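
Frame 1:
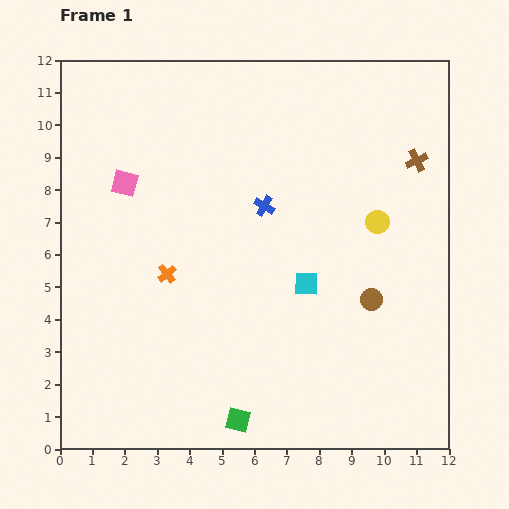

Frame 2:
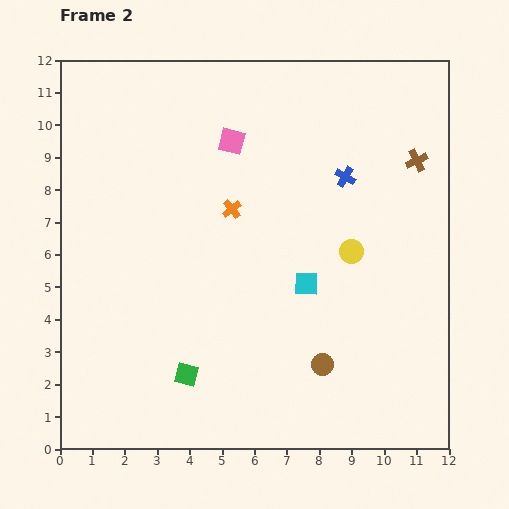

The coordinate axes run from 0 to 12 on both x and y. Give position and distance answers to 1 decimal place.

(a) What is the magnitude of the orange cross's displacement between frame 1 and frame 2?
2.8

The orange cross moved from (3.3, 5.4) to (5.3, 7.4), a distance of √(2.0² + 2.0²) ≈ 2.8.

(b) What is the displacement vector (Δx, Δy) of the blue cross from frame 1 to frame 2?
(2.5, 0.9)

The blue cross was at (6.3, 7.5) in frame 1 and (8.8, 8.4) in frame 2.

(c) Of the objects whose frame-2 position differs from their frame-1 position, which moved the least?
the yellow circle

(moved 1.2)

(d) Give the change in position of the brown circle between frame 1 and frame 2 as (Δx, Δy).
(-1.5, -2.0)

The brown circle was at (9.6, 4.6) in frame 1 and (8.1, 2.6) in frame 2.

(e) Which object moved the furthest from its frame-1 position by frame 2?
the pink square

(moved 3.5; next 2.8)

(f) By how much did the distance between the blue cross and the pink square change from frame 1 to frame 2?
-0.7

Distance in frame 1: 4.4. Distance in frame 2: 3.7.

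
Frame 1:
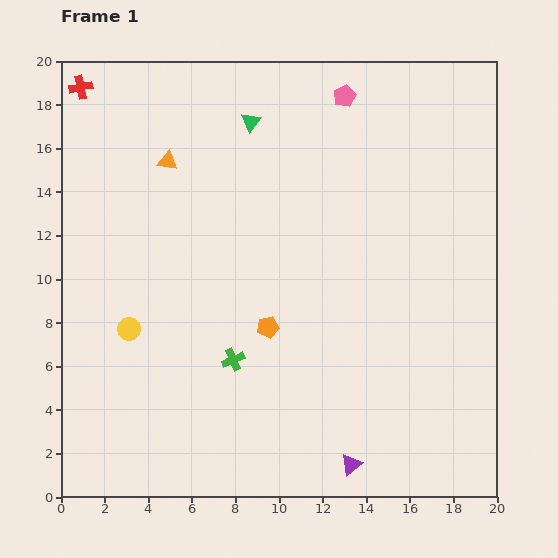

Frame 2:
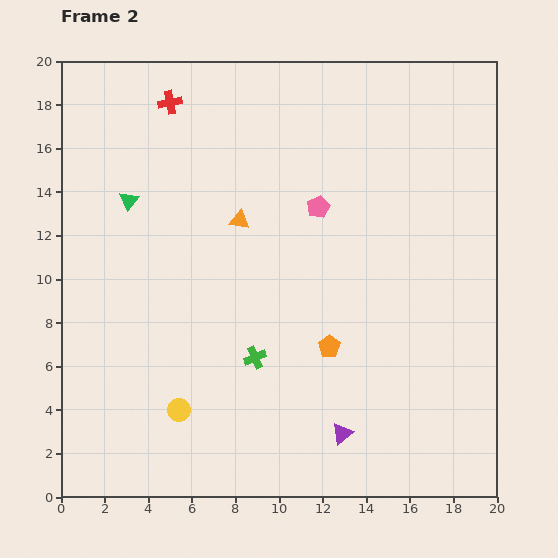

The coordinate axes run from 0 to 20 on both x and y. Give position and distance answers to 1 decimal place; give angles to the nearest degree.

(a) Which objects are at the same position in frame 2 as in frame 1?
none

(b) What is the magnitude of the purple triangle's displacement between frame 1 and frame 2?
1.5

The purple triangle moved from (13.3, 1.5) to (12.9, 2.9), a distance of √(0.4² + 1.4²) ≈ 1.5.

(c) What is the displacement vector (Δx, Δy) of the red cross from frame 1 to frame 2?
(4.1, -0.7)

The red cross was at (0.9, 18.8) in frame 1 and (5.0, 18.1) in frame 2.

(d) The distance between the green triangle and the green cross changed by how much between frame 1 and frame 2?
-1.7

Distance in frame 1: 10.9. Distance in frame 2: 9.2.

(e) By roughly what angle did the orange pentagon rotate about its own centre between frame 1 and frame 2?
24° counter-clockwise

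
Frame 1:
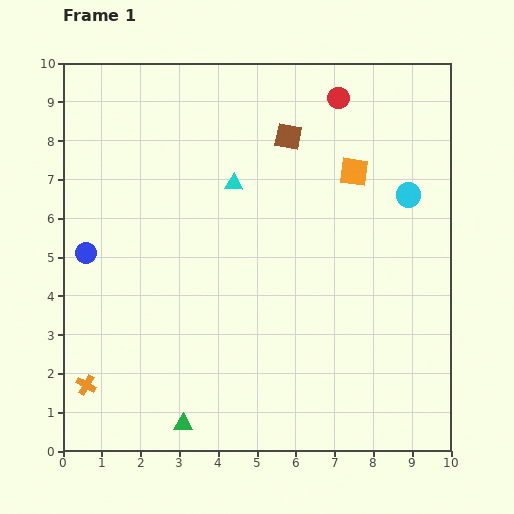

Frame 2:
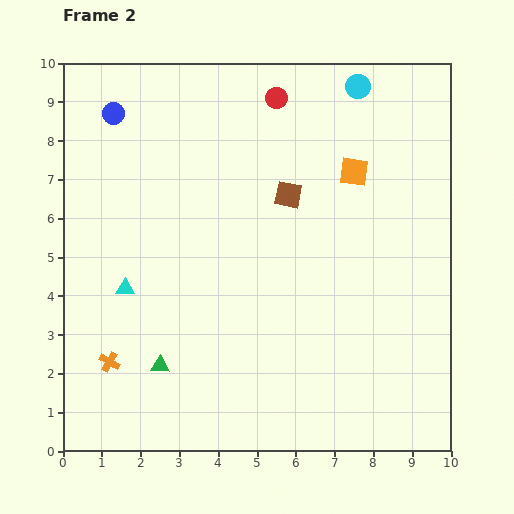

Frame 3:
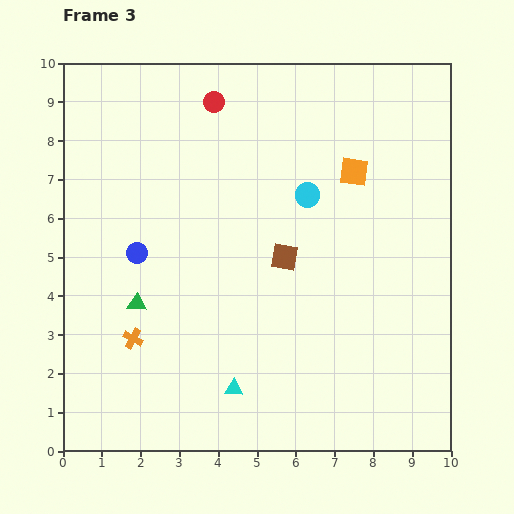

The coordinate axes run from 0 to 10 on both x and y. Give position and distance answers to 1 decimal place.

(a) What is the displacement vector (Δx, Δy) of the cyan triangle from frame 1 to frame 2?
(-2.8, -2.7)

The cyan triangle was at (4.4, 6.9) in frame 1 and (1.6, 4.2) in frame 2.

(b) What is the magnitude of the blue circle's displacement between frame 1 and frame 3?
1.3

The blue circle moved from (0.6, 5.1) to (1.9, 5.1), a distance of √(1.3² + 0.0²) ≈ 1.3.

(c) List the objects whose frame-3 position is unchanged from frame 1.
the orange square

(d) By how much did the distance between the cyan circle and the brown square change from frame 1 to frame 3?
-1.7

Distance in frame 1: 3.4. Distance in frame 3: 1.7.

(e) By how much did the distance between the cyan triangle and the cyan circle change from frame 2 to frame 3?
-2.6

Distance in frame 2: 7.9. Distance in frame 3: 5.3.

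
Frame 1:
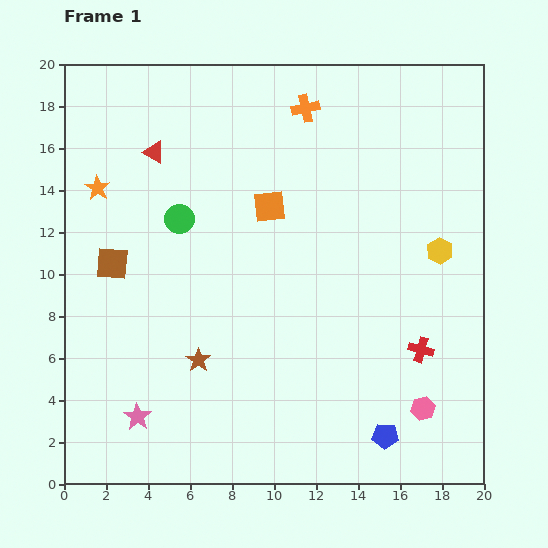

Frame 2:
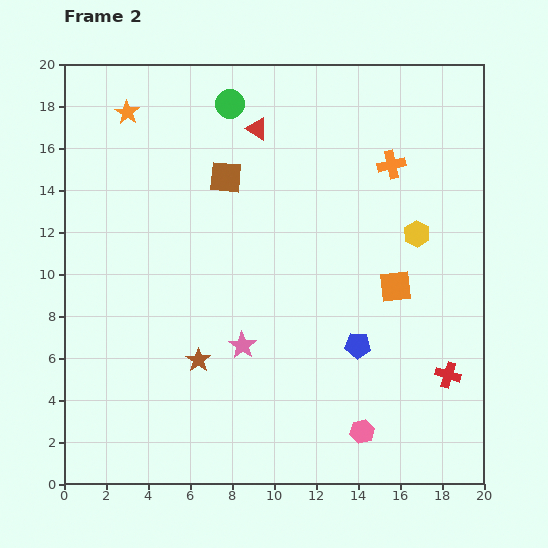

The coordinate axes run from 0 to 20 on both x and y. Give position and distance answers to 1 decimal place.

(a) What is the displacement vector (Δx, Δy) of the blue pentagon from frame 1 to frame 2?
(-1.3, 4.3)

The blue pentagon was at (15.3, 2.3) in frame 1 and (14.0, 6.6) in frame 2.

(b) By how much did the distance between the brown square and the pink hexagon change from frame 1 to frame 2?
-2.6

Distance in frame 1: 16.3. Distance in frame 2: 13.7.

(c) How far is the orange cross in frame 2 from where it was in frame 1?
4.9

The orange cross moved from (11.5, 17.9) to (15.6, 15.2), a distance of √(4.1² + 2.7²) ≈ 4.9.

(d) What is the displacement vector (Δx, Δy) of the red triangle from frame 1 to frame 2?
(4.9, 1.1)

The red triangle was at (4.3, 15.8) in frame 1 and (9.2, 16.9) in frame 2.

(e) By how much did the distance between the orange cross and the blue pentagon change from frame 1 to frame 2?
-7.4

Distance in frame 1: 16.1. Distance in frame 2: 8.7.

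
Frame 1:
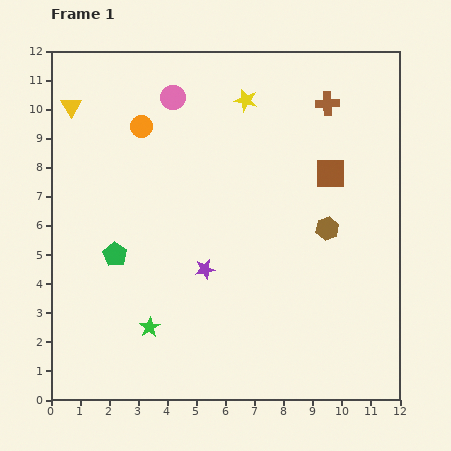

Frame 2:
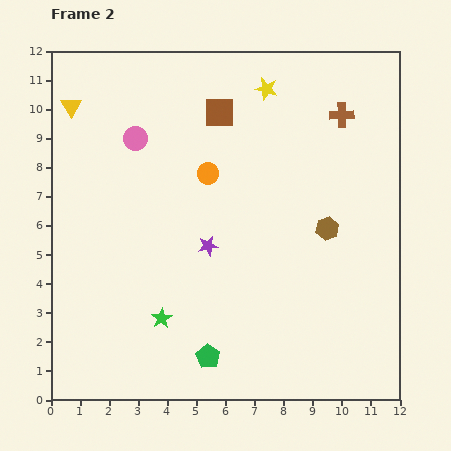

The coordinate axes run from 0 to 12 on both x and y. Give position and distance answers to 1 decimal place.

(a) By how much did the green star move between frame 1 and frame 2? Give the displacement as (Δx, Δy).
(0.4, 0.3)

The green star was at (3.4, 2.5) in frame 1 and (3.8, 2.8) in frame 2.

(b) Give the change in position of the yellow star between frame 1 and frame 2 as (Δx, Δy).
(0.7, 0.4)

The yellow star was at (6.7, 10.3) in frame 1 and (7.4, 10.7) in frame 2.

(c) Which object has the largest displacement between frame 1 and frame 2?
the green pentagon

(moved 4.7; next 4.3)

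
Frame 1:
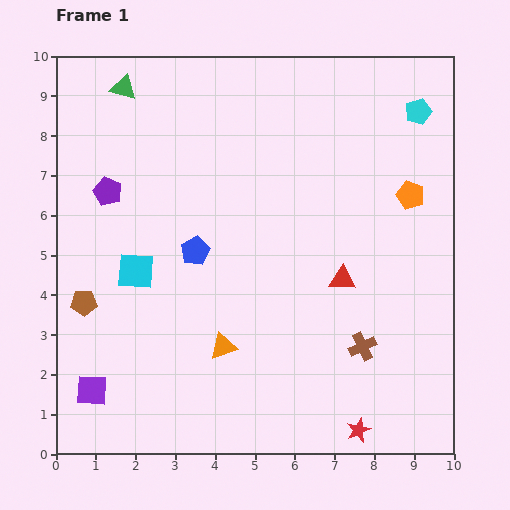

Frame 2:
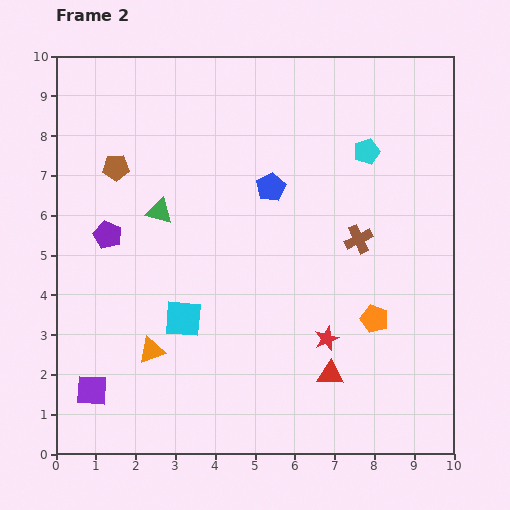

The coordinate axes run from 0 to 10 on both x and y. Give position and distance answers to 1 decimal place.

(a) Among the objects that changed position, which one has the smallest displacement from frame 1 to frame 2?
the purple pentagon

(moved 1.1)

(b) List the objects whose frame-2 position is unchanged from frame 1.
the purple square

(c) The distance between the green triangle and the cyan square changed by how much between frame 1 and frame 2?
-1.8

Distance in frame 1: 4.6. Distance in frame 2: 2.8.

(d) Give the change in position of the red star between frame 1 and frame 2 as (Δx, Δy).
(-0.8, 2.3)

The red star was at (7.6, 0.6) in frame 1 and (6.8, 2.9) in frame 2.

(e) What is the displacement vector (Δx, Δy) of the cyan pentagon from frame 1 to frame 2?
(-1.3, -1.0)

The cyan pentagon was at (9.1, 8.6) in frame 1 and (7.8, 7.6) in frame 2.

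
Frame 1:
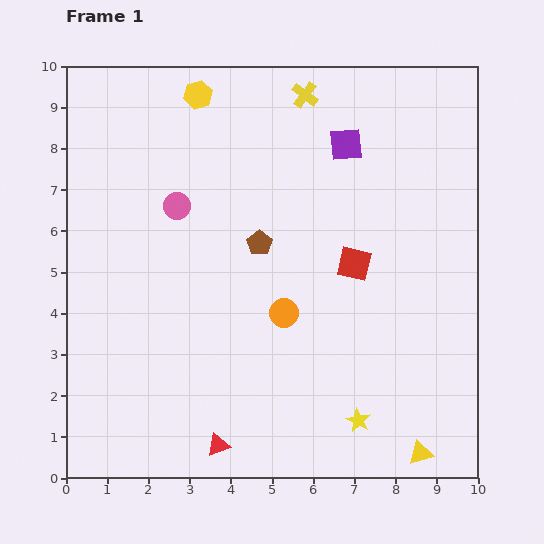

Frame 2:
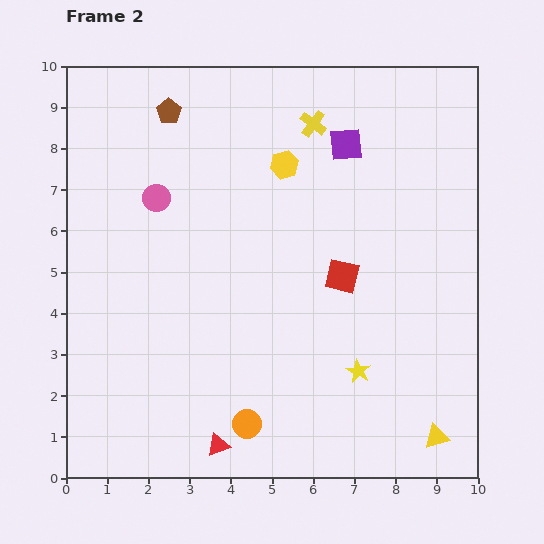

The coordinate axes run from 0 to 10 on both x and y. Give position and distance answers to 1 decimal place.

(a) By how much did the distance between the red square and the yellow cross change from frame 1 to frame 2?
-0.5

Distance in frame 1: 4.3. Distance in frame 2: 3.8.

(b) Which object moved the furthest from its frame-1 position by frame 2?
the brown pentagon

(moved 3.9; next 2.8)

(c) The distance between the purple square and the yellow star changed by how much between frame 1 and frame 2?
-1.2

Distance in frame 1: 6.7. Distance in frame 2: 5.5.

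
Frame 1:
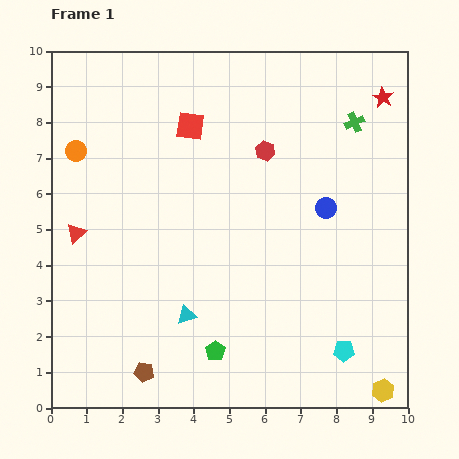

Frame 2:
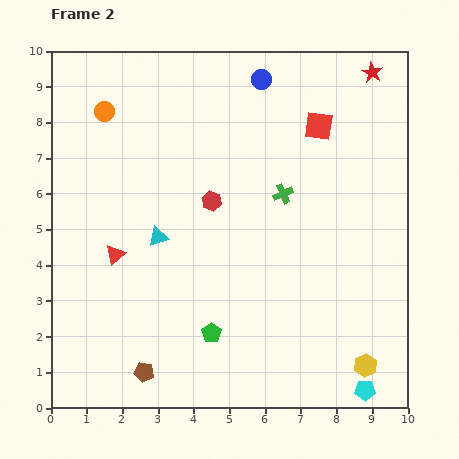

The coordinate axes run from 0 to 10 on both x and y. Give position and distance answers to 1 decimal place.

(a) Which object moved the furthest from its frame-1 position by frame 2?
the blue circle

(moved 4.0; next 3.6)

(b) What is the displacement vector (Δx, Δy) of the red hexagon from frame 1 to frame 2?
(-1.5, -1.4)

The red hexagon was at (6.0, 7.2) in frame 1 and (4.5, 5.8) in frame 2.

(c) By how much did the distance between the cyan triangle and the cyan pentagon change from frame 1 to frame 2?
+2.7

Distance in frame 1: 4.5. Distance in frame 2: 7.2.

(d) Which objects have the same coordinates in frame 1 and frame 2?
the brown pentagon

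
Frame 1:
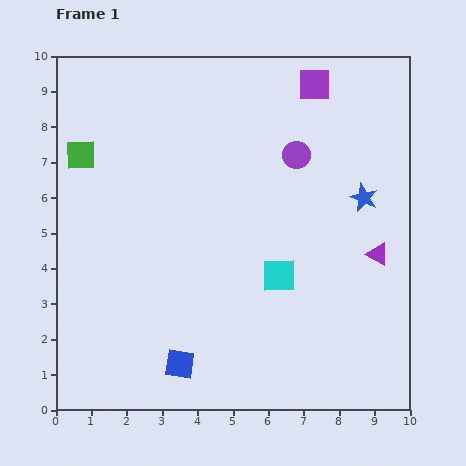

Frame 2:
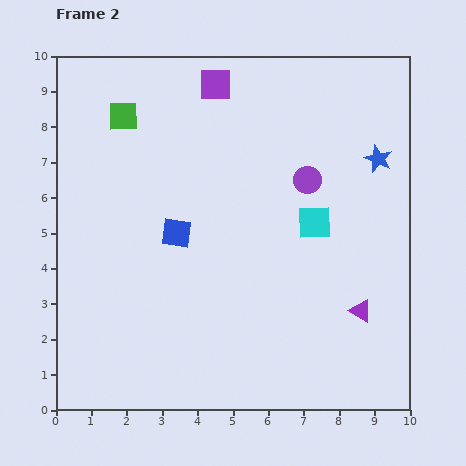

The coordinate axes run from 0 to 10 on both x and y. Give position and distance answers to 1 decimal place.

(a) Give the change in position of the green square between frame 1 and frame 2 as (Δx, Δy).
(1.2, 1.1)

The green square was at (0.7, 7.2) in frame 1 and (1.9, 8.3) in frame 2.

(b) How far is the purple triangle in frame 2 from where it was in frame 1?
1.7

The purple triangle moved from (9.1, 4.4) to (8.6, 2.8), a distance of √(0.5² + 1.6²) ≈ 1.7.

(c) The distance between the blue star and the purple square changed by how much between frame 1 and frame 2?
+1.6

Distance in frame 1: 3.5. Distance in frame 2: 5.1.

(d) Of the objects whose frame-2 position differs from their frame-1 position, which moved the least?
the purple circle

(moved 0.8)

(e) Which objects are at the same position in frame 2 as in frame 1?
none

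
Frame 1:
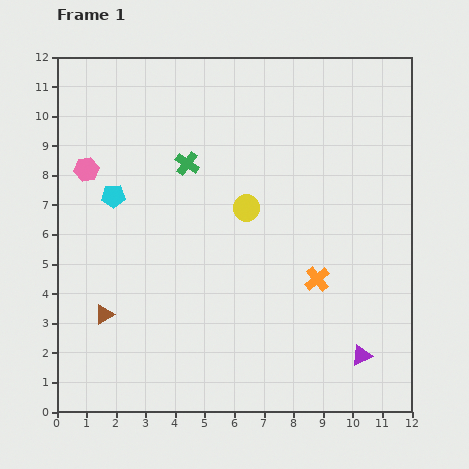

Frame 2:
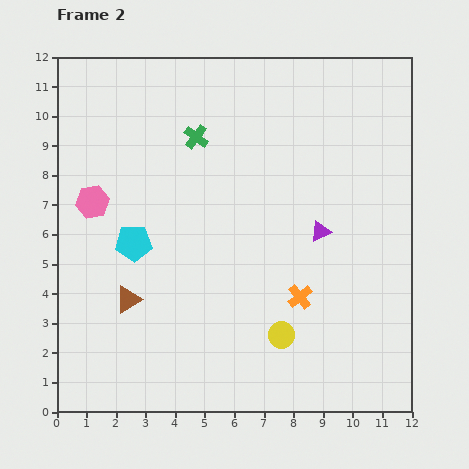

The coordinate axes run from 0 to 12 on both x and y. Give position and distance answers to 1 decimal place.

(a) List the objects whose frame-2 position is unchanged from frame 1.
none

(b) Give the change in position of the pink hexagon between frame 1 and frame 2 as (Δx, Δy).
(0.2, -1.1)

The pink hexagon was at (1.0, 8.2) in frame 1 and (1.2, 7.1) in frame 2.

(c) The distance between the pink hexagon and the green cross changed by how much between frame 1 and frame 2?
+0.7

Distance in frame 1: 3.4. Distance in frame 2: 4.1.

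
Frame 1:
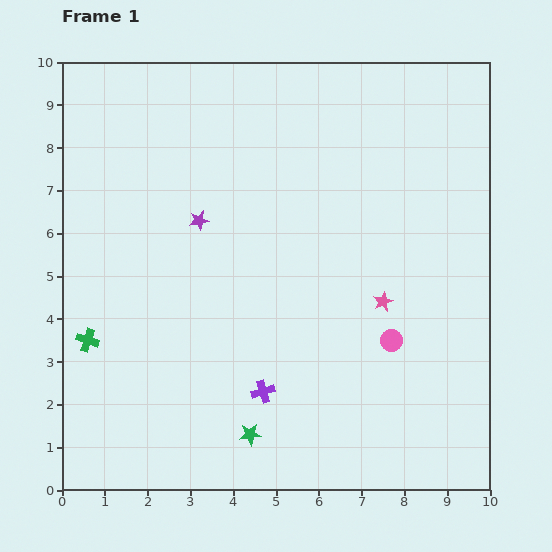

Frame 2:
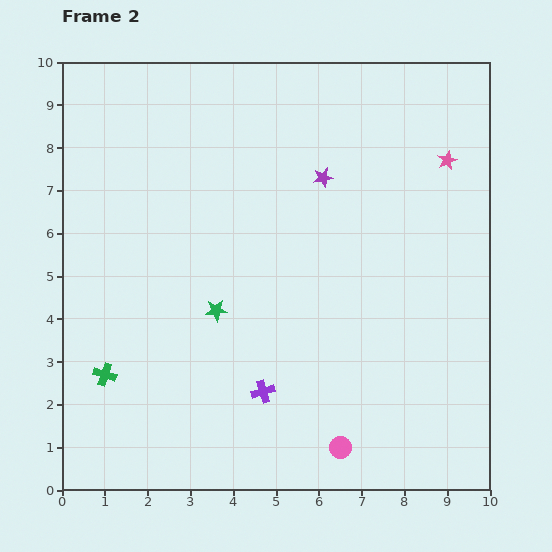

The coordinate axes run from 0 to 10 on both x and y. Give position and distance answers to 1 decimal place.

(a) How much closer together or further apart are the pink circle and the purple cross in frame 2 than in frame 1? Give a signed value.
-1.0

Distance in frame 1: 3.2. Distance in frame 2: 2.2.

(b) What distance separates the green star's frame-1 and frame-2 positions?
3.0

The green star moved from (4.4, 1.3) to (3.6, 4.2), a distance of √(0.8² + 2.9²) ≈ 3.0.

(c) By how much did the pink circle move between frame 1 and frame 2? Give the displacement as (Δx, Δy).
(-1.2, -2.5)

The pink circle was at (7.7, 3.5) in frame 1 and (6.5, 1.0) in frame 2.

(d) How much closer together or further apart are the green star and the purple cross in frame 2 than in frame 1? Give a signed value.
+1.2

Distance in frame 1: 1.0. Distance in frame 2: 2.2.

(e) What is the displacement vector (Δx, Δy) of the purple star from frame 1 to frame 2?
(2.9, 1.0)

The purple star was at (3.2, 6.3) in frame 1 and (6.1, 7.3) in frame 2.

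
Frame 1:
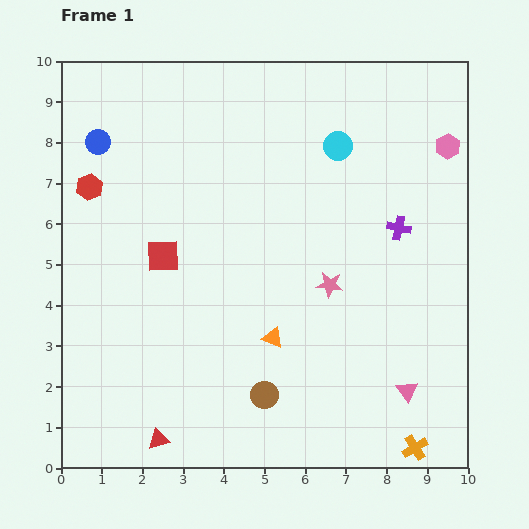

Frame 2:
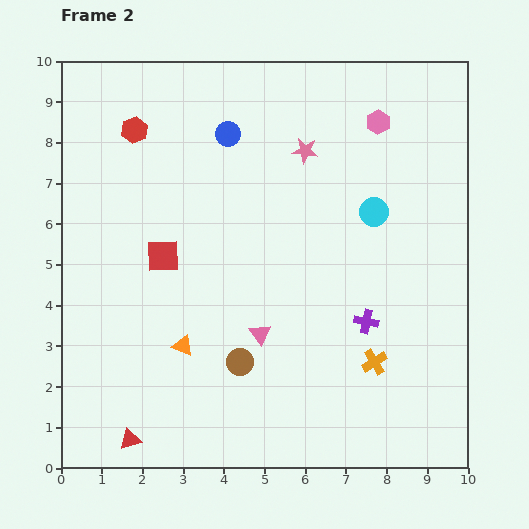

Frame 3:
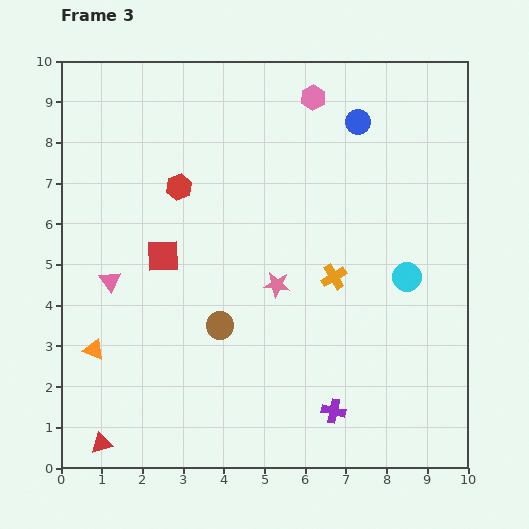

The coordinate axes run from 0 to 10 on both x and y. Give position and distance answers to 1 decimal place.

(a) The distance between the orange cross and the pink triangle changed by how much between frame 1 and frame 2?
+1.5

Distance in frame 1: 1.4. Distance in frame 2: 2.9.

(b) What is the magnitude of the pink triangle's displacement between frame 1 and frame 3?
7.8

The pink triangle moved from (8.5, 1.9) to (1.2, 4.6), a distance of √(7.3² + 2.7²) ≈ 7.8.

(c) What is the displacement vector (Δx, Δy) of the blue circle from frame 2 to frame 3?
(3.2, 0.3)

The blue circle was at (4.1, 8.2) in frame 2 and (7.3, 8.5) in frame 3.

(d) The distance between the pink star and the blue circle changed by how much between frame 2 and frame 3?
+2.6

Distance in frame 2: 1.9. Distance in frame 3: 4.5.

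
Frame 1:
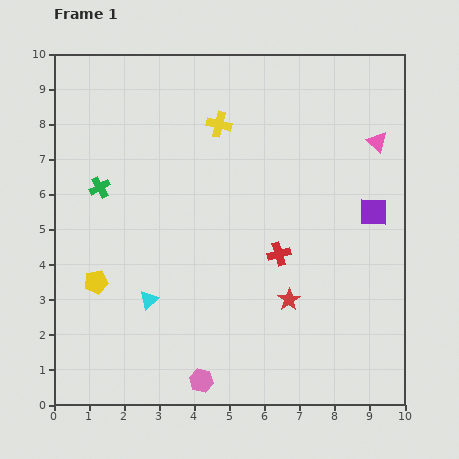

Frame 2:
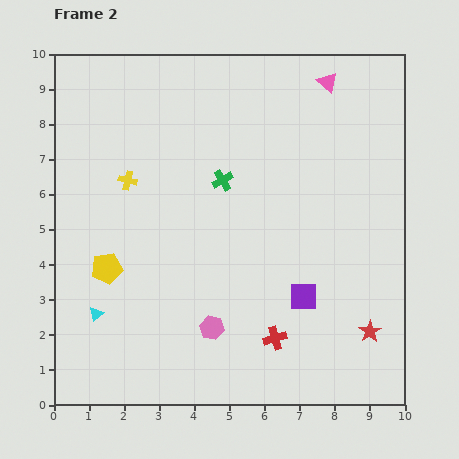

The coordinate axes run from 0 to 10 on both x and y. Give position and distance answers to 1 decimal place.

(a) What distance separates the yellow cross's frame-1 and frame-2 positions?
3.1

The yellow cross moved from (4.7, 8.0) to (2.1, 6.4), a distance of √(2.6² + 1.6²) ≈ 3.1.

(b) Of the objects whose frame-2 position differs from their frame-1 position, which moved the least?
the yellow pentagon

(moved 0.5)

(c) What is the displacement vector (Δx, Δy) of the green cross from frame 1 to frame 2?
(3.5, 0.2)

The green cross was at (1.3, 6.2) in frame 1 and (4.8, 6.4) in frame 2.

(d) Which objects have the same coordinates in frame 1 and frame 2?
none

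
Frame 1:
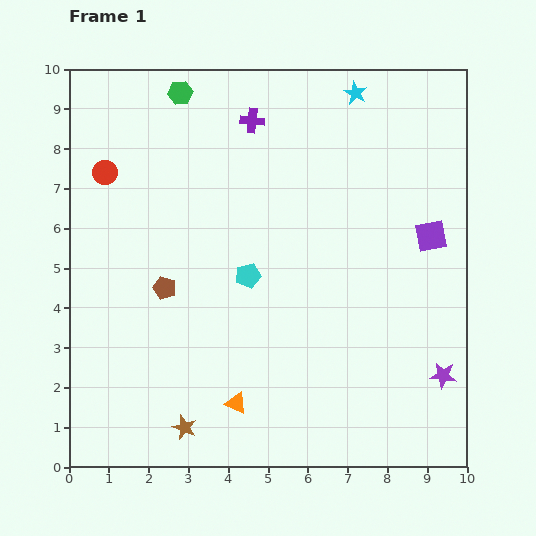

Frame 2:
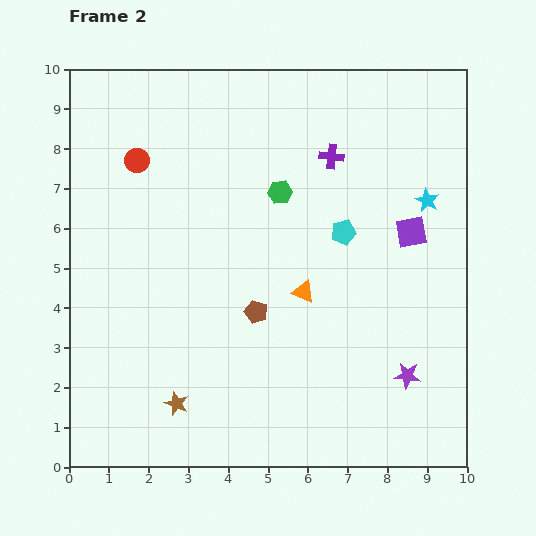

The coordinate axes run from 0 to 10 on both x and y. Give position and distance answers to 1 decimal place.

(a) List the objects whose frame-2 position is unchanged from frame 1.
none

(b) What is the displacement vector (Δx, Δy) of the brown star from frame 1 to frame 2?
(-0.2, 0.6)

The brown star was at (2.9, 1.0) in frame 1 and (2.7, 1.6) in frame 2.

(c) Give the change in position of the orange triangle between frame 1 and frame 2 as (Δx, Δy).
(1.7, 2.8)

The orange triangle was at (4.2, 1.6) in frame 1 and (5.9, 4.4) in frame 2.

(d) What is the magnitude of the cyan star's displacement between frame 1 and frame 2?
3.2

The cyan star moved from (7.2, 9.4) to (9.0, 6.7), a distance of √(1.8² + 2.7²) ≈ 3.2.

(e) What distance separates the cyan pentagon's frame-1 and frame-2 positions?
2.6

The cyan pentagon moved from (4.5, 4.8) to (6.9, 5.9), a distance of √(2.4² + 1.1²) ≈ 2.6.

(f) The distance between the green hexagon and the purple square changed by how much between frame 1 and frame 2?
-3.9

Distance in frame 1: 7.3. Distance in frame 2: 3.4.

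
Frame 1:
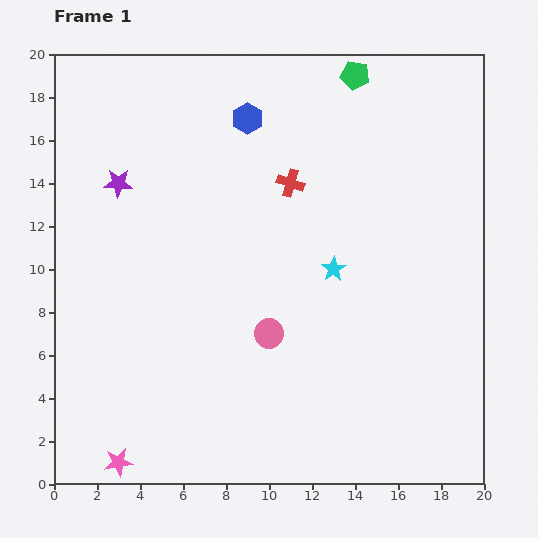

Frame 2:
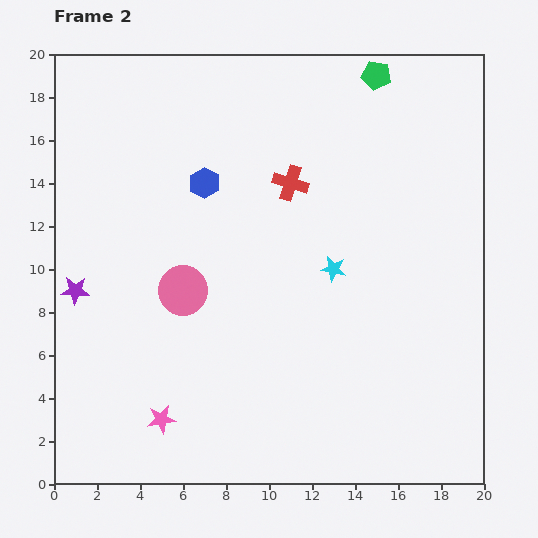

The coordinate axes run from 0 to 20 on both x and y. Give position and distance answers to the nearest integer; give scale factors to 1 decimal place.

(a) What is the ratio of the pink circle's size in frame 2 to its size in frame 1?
1.7×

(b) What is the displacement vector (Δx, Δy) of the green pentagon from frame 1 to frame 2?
(1, 0)

The green pentagon was at (14, 19) in frame 1 and (15, 19) in frame 2.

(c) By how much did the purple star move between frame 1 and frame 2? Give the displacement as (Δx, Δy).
(-2, -5)

The purple star was at (3, 14) in frame 1 and (1, 9) in frame 2.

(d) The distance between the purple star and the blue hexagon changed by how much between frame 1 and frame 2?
+1

Distance in frame 1: 7. Distance in frame 2: 8.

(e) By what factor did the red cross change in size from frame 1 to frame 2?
1.3×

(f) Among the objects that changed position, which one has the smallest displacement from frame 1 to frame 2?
the green pentagon

(moved 1)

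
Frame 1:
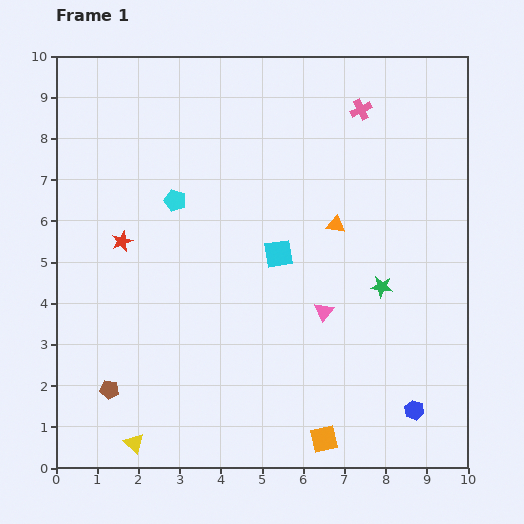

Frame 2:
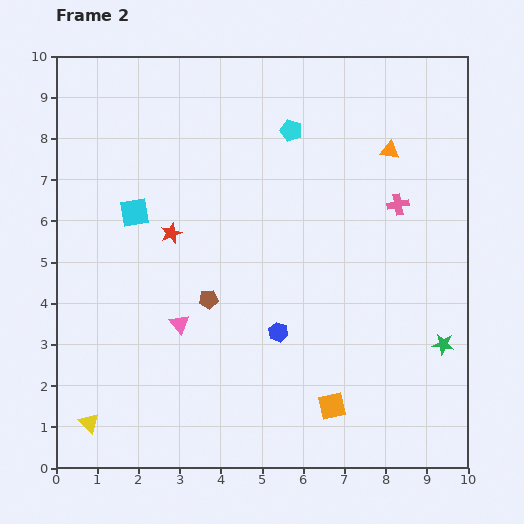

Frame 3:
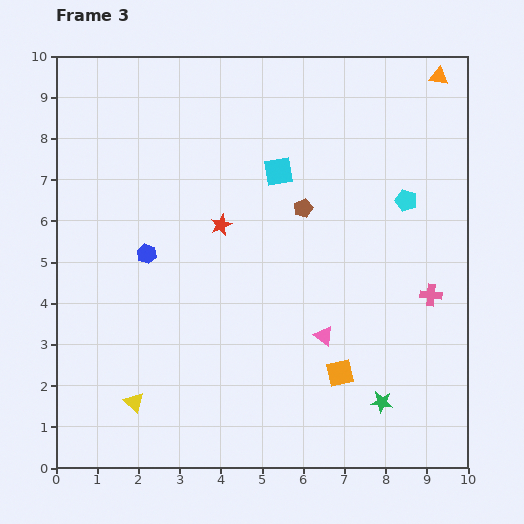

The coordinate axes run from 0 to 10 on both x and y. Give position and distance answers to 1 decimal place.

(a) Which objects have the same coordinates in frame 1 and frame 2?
none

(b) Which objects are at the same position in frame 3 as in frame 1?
none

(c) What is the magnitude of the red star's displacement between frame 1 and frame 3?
2.4

The red star moved from (1.6, 5.5) to (4.0, 5.9), a distance of √(2.4² + 0.4²) ≈ 2.4.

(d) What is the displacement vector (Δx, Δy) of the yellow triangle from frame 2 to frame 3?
(1.1, 0.5)

The yellow triangle was at (0.8, 1.1) in frame 2 and (1.9, 1.6) in frame 3.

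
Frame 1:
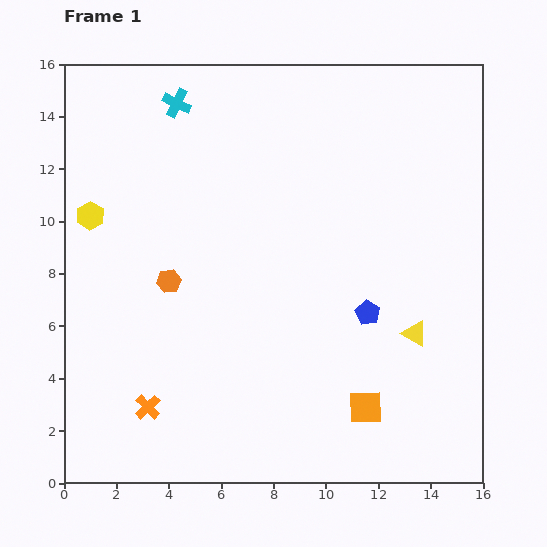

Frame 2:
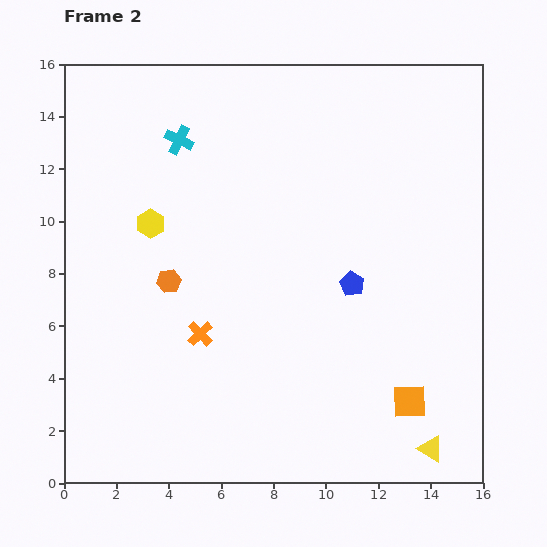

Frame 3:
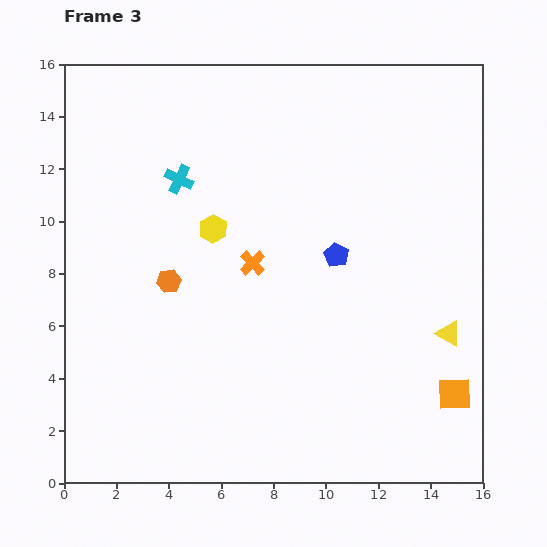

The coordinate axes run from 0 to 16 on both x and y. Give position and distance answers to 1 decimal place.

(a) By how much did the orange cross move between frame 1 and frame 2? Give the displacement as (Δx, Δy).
(2.0, 2.8)

The orange cross was at (3.2, 2.9) in frame 1 and (5.2, 5.7) in frame 2.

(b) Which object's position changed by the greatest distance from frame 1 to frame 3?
the orange cross

(moved 6.8; next 4.7)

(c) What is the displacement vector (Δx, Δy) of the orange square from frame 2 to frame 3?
(1.7, 0.3)

The orange square was at (13.2, 3.1) in frame 2 and (14.9, 3.4) in frame 3.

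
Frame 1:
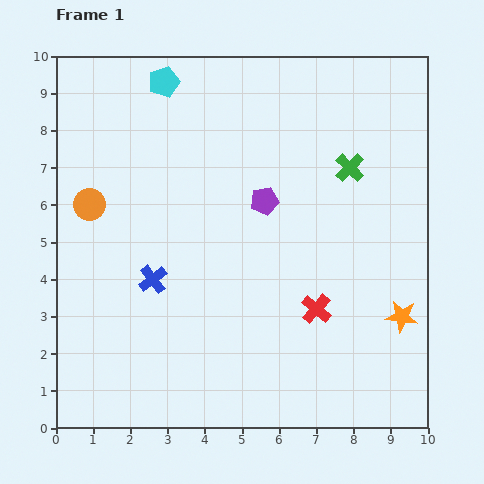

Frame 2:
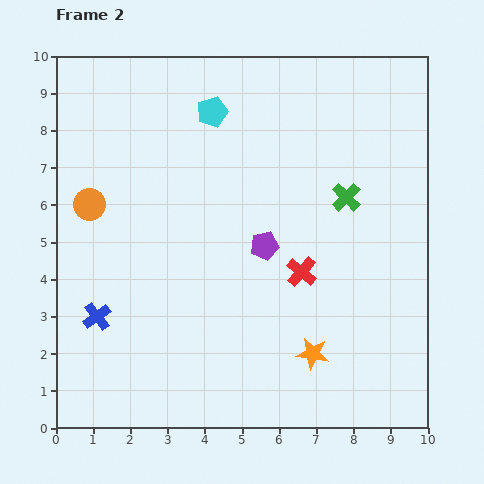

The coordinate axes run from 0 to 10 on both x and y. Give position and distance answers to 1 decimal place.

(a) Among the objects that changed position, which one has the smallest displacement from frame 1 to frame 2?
the green cross

(moved 0.8)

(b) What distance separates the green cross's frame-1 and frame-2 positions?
0.8

The green cross moved from (7.9, 7.0) to (7.8, 6.2), a distance of √(0.1² + 0.8²) ≈ 0.8.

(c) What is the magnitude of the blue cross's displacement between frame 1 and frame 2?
1.8

The blue cross moved from (2.6, 4.0) to (1.1, 3.0), a distance of √(1.5² + 1.0²) ≈ 1.8.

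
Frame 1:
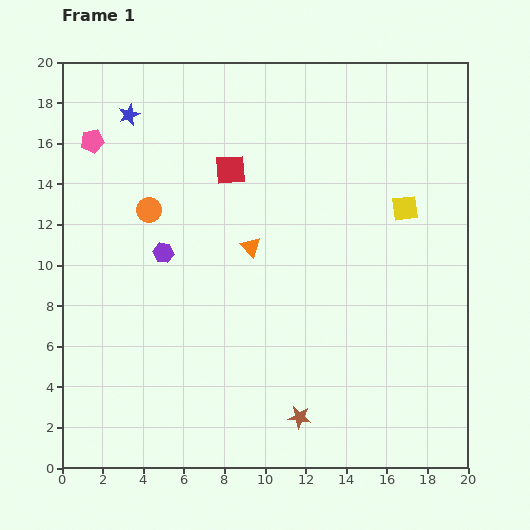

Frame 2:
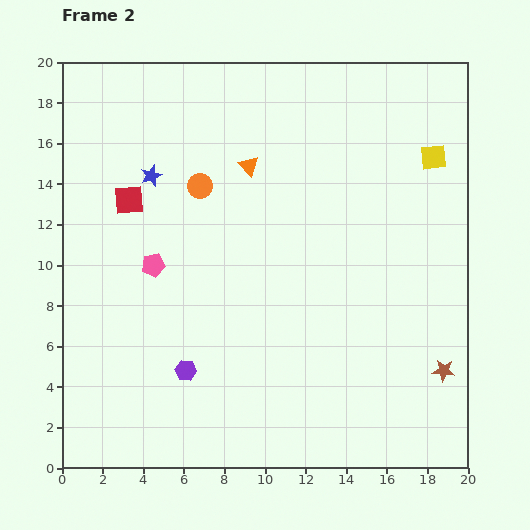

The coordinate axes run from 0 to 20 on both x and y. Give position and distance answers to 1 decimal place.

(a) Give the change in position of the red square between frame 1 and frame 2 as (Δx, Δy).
(-5.0, -1.5)

The red square was at (8.3, 14.7) in frame 1 and (3.3, 13.2) in frame 2.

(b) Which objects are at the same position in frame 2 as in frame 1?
none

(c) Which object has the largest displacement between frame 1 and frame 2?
the brown star

(moved 7.5; next 6.8)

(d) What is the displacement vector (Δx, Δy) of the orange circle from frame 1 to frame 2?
(2.5, 1.2)

The orange circle was at (4.3, 12.7) in frame 1 and (6.8, 13.9) in frame 2.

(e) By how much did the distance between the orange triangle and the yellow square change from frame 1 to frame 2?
+1.3

Distance in frame 1: 7.8. Distance in frame 2: 9.1.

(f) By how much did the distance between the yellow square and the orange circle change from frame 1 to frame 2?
-1.0

Distance in frame 1: 12.6. Distance in frame 2: 11.6.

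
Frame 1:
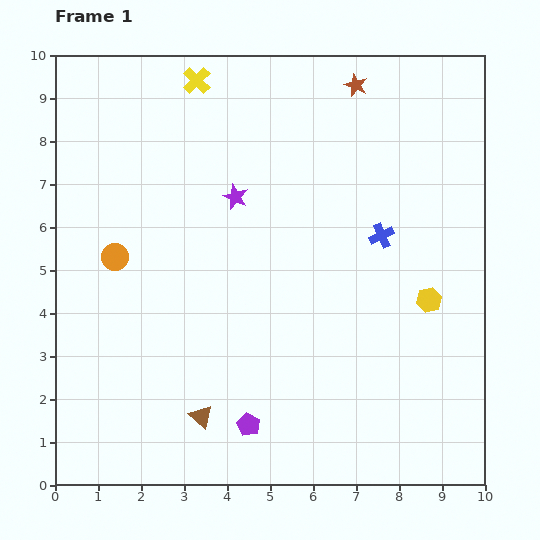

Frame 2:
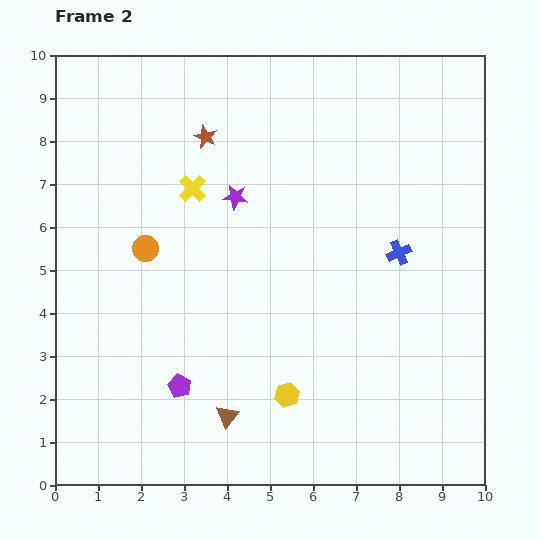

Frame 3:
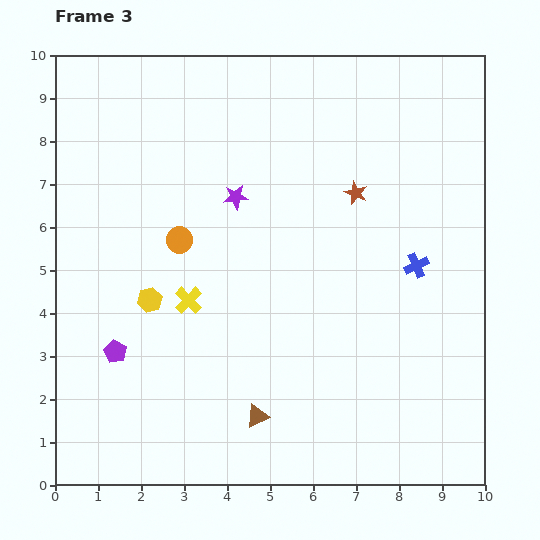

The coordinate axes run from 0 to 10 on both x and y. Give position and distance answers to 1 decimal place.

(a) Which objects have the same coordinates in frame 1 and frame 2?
the purple star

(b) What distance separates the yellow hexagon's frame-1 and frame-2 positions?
4.0

The yellow hexagon moved from (8.7, 4.3) to (5.4, 2.1), a distance of √(3.3² + 2.2²) ≈ 4.0.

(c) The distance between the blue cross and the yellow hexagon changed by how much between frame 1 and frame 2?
+2.3

Distance in frame 1: 1.9. Distance in frame 2: 4.2.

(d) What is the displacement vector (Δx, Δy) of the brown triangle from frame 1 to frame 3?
(1.3, 0.0)

The brown triangle was at (3.4, 1.6) in frame 1 and (4.7, 1.6) in frame 3.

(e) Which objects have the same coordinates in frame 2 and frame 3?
the purple star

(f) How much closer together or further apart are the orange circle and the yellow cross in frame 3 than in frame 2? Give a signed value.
-0.4

Distance in frame 2: 1.8. Distance in frame 3: 1.4.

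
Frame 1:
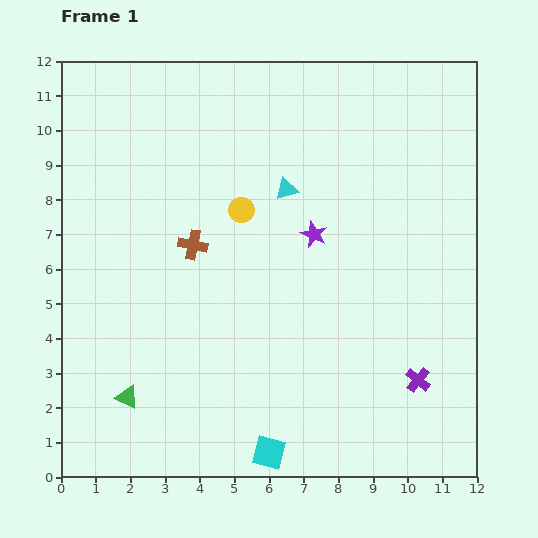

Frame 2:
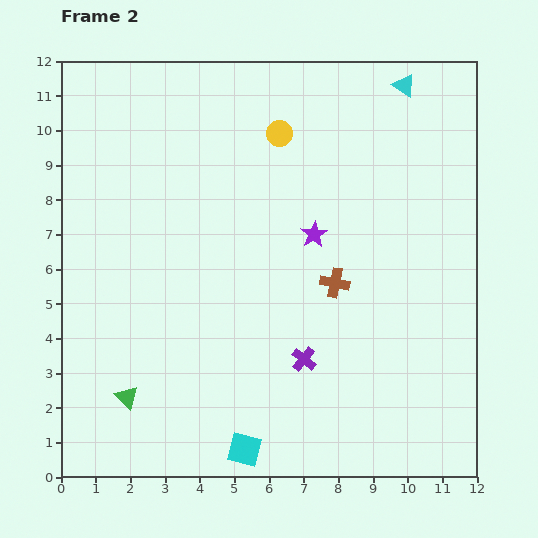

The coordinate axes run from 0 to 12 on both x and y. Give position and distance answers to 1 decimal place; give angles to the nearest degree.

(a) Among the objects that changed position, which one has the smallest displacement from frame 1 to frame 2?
the cyan square

(moved 0.7)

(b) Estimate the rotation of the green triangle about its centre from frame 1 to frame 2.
20° clockwise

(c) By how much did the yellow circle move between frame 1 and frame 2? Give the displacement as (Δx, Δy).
(1.1, 2.2)

The yellow circle was at (5.2, 7.7) in frame 1 and (6.3, 9.9) in frame 2.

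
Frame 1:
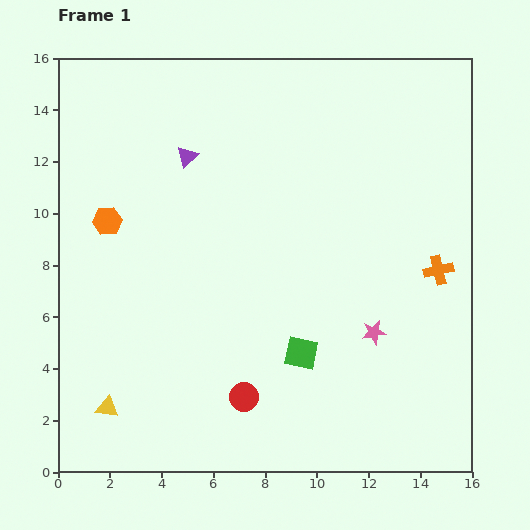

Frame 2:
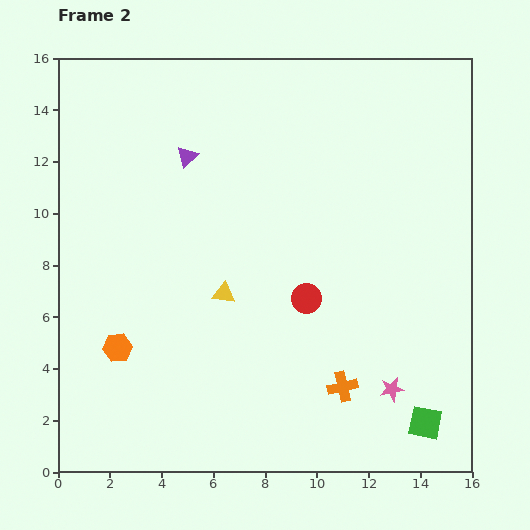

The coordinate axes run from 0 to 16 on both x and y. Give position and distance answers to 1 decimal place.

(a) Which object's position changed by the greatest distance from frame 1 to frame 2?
the yellow triangle

(moved 6.3; next 5.8)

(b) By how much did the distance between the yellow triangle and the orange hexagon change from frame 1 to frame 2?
-2.6

Distance in frame 1: 7.2. Distance in frame 2: 4.6.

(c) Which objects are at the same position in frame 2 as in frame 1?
the purple triangle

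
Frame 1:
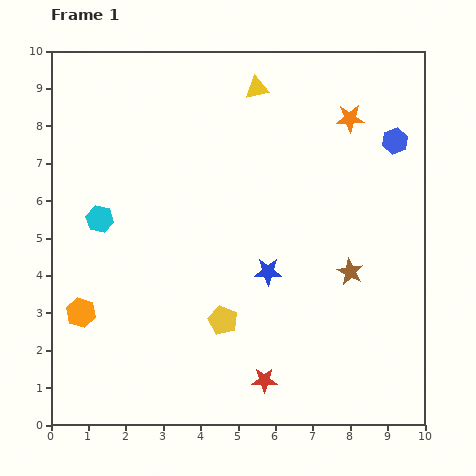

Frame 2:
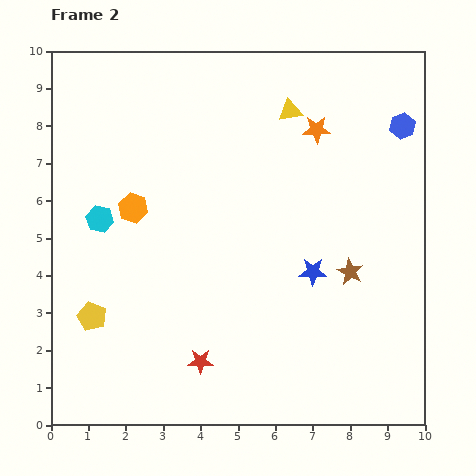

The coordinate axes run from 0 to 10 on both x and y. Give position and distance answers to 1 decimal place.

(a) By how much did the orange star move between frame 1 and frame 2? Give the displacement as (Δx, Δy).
(-0.9, -0.3)

The orange star was at (8.0, 8.2) in frame 1 and (7.1, 7.9) in frame 2.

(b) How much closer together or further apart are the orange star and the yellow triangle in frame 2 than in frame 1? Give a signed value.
-1.7

Distance in frame 1: 2.6. Distance in frame 2: 0.9.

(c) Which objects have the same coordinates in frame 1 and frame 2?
the cyan hexagon, the brown star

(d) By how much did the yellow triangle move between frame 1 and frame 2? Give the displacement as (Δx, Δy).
(0.9, -0.6)

The yellow triangle was at (5.5, 9.0) in frame 1 and (6.4, 8.4) in frame 2.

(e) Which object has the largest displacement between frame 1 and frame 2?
the yellow pentagon

(moved 3.5; next 3.1)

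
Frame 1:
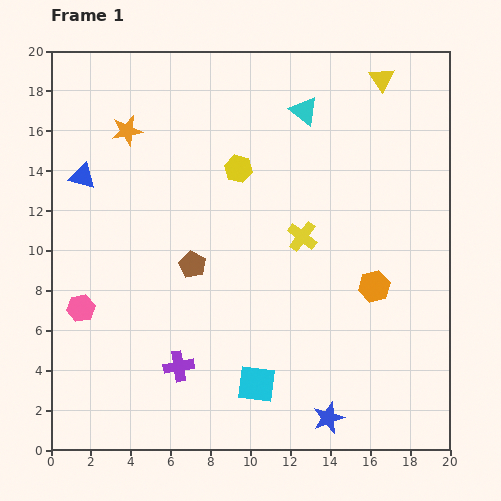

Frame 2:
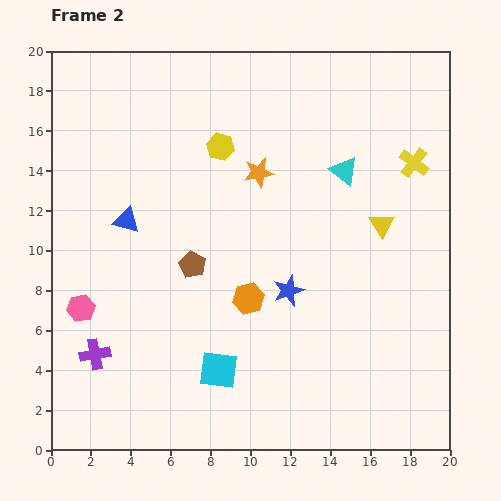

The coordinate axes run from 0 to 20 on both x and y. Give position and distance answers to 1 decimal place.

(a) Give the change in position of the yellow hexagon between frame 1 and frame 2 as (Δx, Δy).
(-0.9, 1.1)

The yellow hexagon was at (9.4, 14.1) in frame 1 and (8.5, 15.2) in frame 2.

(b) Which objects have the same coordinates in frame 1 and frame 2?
the pink hexagon, the brown pentagon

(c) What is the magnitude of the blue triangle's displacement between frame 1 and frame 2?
3.1

The blue triangle moved from (1.6, 13.7) to (3.8, 11.5), a distance of √(2.2² + 2.2²) ≈ 3.1.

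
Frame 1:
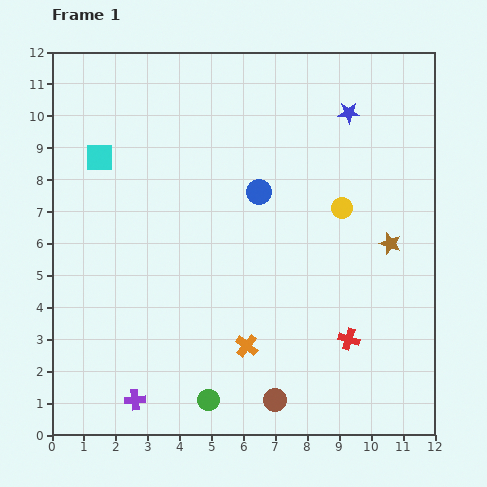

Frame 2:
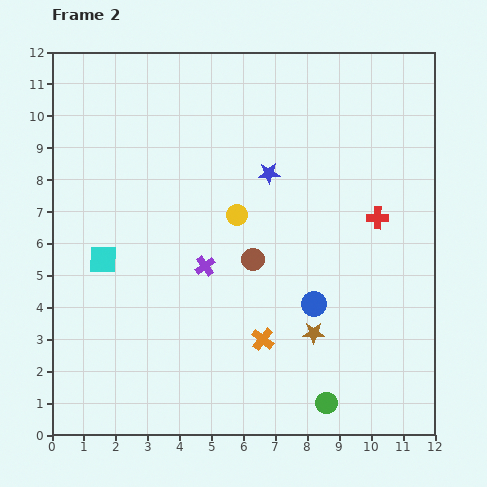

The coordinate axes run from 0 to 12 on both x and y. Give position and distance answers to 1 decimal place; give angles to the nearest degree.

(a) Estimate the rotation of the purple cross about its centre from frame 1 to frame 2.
31° counter-clockwise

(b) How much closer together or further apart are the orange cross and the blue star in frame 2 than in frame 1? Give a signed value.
-2.8

Distance in frame 1: 8.0. Distance in frame 2: 5.2.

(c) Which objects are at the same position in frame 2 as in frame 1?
none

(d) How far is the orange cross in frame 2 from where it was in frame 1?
0.5

The orange cross moved from (6.1, 2.8) to (6.6, 3.0), a distance of √(0.5² + 0.2²) ≈ 0.5.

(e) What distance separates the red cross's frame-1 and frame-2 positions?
3.9

The red cross moved from (9.3, 3.0) to (10.2, 6.8), a distance of √(0.9² + 3.8²) ≈ 3.9.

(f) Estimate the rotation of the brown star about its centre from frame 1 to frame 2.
17° counter-clockwise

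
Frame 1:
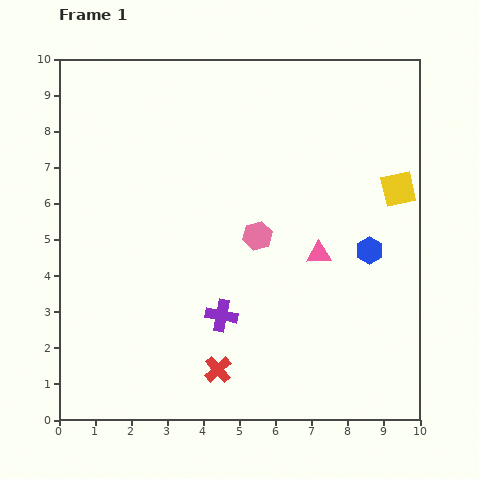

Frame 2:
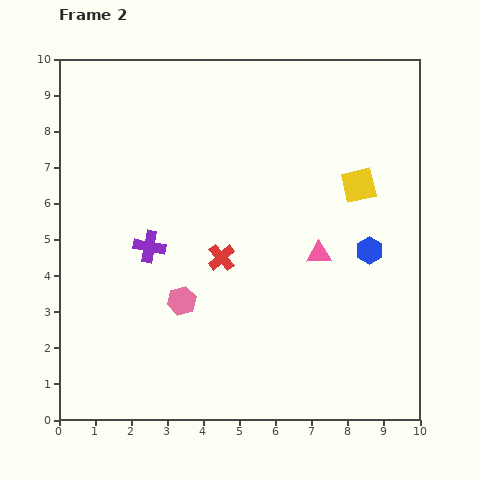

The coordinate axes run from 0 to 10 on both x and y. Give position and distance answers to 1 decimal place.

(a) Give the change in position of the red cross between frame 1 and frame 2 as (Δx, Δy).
(0.1, 3.1)

The red cross was at (4.4, 1.4) in frame 1 and (4.5, 4.5) in frame 2.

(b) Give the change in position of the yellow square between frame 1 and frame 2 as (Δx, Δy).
(-1.1, 0.1)

The yellow square was at (9.4, 6.4) in frame 1 and (8.3, 6.5) in frame 2.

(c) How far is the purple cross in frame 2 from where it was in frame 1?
2.8

The purple cross moved from (4.5, 2.9) to (2.5, 4.8), a distance of √(2.0² + 1.9²) ≈ 2.8.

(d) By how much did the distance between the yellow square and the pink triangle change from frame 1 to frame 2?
-0.6

Distance in frame 1: 2.8. Distance in frame 2: 2.2.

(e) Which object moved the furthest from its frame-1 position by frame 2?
the red cross

(moved 3.1; next 2.8)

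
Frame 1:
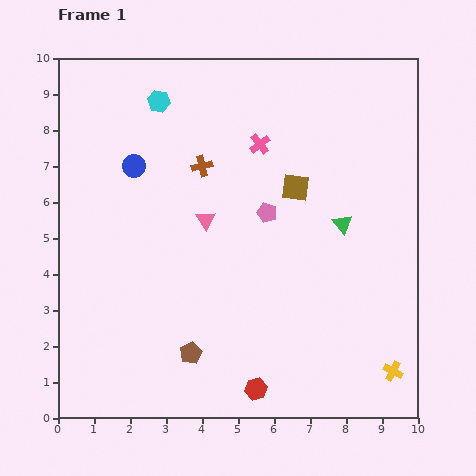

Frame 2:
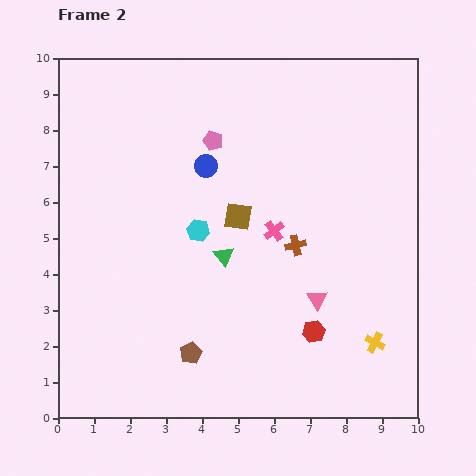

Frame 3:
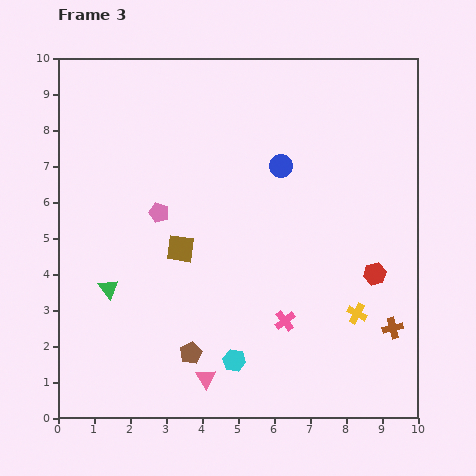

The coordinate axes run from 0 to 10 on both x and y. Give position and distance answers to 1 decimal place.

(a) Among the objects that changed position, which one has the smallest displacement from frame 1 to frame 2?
the yellow cross

(moved 0.9)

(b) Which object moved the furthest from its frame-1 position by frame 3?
the cyan hexagon

(moved 7.5; next 7.0)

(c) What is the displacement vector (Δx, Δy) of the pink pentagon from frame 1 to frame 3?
(-3.0, 0.0)

The pink pentagon was at (5.8, 5.7) in frame 1 and (2.8, 5.7) in frame 3.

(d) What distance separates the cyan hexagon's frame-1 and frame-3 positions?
7.5

The cyan hexagon moved from (2.8, 8.8) to (4.9, 1.6), a distance of √(2.1² + 7.2²) ≈ 7.5.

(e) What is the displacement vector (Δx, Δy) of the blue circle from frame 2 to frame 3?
(2.1, 0.0)

The blue circle was at (4.1, 7.0) in frame 2 and (6.2, 7.0) in frame 3.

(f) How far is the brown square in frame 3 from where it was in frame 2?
1.8

The brown square moved from (5.0, 5.6) to (3.4, 4.7), a distance of √(1.6² + 0.9²) ≈ 1.8.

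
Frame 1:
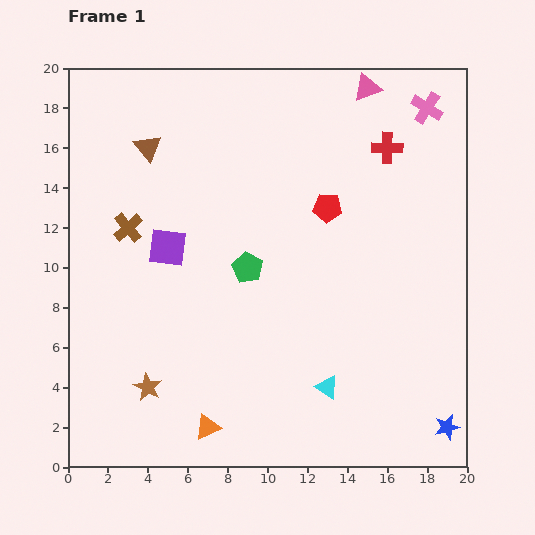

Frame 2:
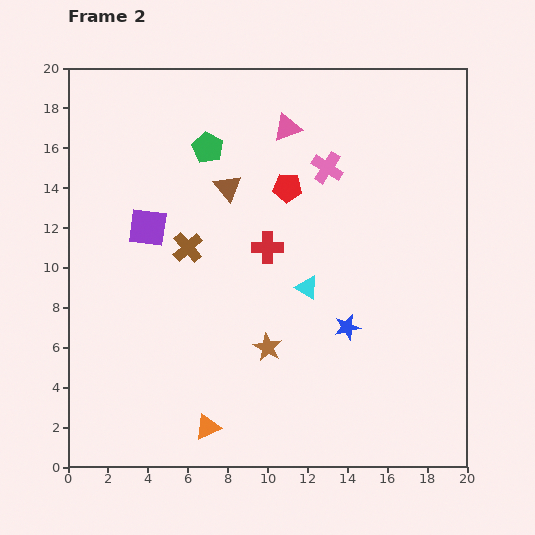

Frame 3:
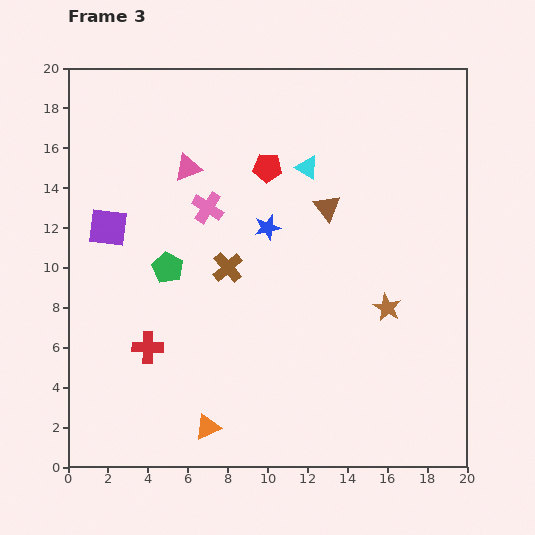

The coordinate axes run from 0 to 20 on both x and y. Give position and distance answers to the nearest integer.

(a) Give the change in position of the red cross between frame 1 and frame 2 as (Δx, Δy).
(-6, -5)

The red cross was at (16, 16) in frame 1 and (10, 11) in frame 2.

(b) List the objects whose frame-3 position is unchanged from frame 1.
the orange triangle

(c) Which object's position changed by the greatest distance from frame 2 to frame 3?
the red cross

(moved 8; next 6)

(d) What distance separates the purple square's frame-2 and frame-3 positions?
2

The purple square moved from (4, 12) to (2, 12), a distance of √(2² + 0²) ≈ 2.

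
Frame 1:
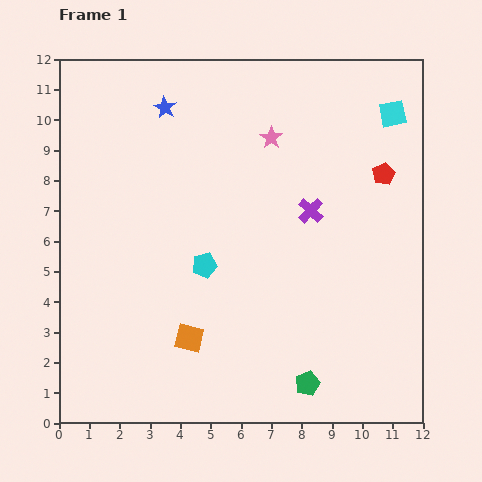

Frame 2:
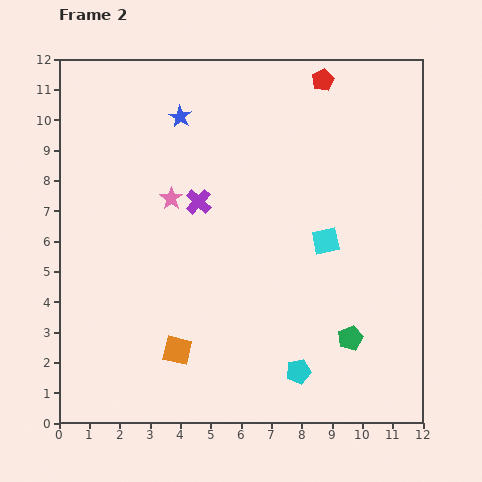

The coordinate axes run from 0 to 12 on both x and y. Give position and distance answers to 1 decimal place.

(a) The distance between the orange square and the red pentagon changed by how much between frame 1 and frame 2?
+1.7

Distance in frame 1: 8.4. Distance in frame 2: 10.1.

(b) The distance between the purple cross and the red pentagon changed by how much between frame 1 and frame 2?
+3.0

Distance in frame 1: 2.7. Distance in frame 2: 5.7.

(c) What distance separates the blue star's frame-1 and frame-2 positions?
0.6

The blue star moved from (3.5, 10.4) to (4.0, 10.1), a distance of √(0.5² + 0.3²) ≈ 0.6.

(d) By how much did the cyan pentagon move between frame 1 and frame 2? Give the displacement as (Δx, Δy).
(3.1, -3.5)

The cyan pentagon was at (4.8, 5.2) in frame 1 and (7.9, 1.7) in frame 2.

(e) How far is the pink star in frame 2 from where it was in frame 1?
3.9

The pink star moved from (7.0, 9.4) to (3.7, 7.4), a distance of √(3.3² + 2.0²) ≈ 3.9.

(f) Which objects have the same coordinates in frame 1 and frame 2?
none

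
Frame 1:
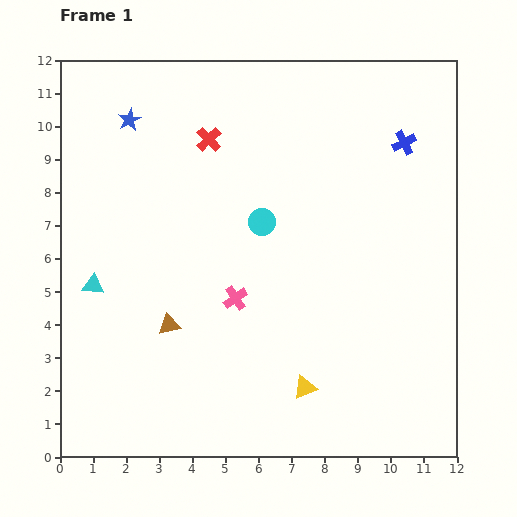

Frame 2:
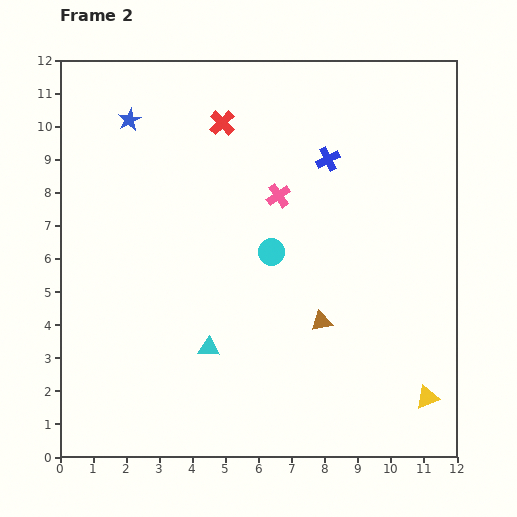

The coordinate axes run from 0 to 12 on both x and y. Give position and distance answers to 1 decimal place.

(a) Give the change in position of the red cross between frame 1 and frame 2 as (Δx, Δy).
(0.4, 0.5)

The red cross was at (4.5, 9.6) in frame 1 and (4.9, 10.1) in frame 2.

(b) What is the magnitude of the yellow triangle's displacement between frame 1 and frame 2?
3.7

The yellow triangle moved from (7.4, 2.1) to (11.1, 1.8), a distance of √(3.7² + 0.3²) ≈ 3.7.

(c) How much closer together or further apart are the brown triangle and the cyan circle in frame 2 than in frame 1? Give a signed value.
-1.6

Distance in frame 1: 4.2. Distance in frame 2: 2.6.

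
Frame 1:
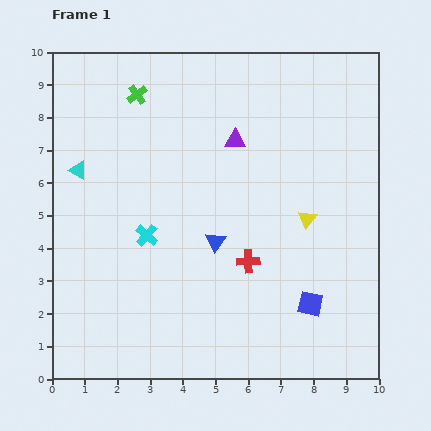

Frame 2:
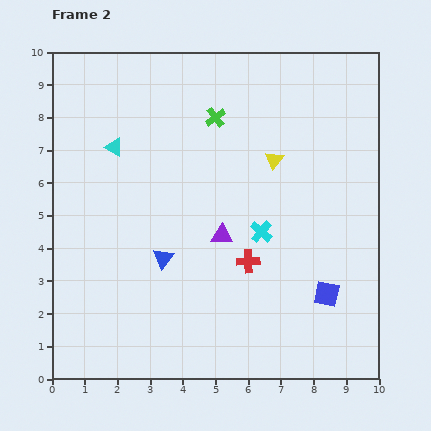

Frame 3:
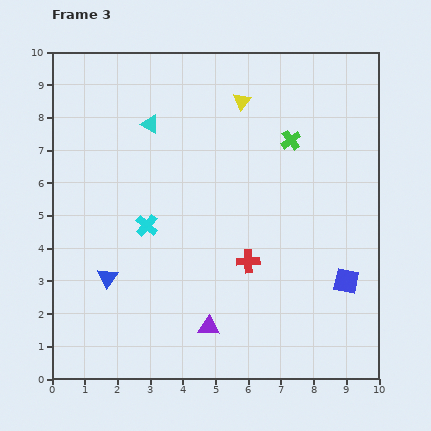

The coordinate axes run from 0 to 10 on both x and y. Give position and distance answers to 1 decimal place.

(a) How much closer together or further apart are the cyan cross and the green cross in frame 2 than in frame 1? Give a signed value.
-0.5

Distance in frame 1: 4.3. Distance in frame 2: 3.8.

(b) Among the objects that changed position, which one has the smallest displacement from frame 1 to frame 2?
the blue square

(moved 0.6)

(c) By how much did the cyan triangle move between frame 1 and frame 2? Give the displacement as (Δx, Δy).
(1.1, 0.7)

The cyan triangle was at (0.8, 6.4) in frame 1 and (1.9, 7.1) in frame 2.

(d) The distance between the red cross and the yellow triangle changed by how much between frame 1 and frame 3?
+2.7

Distance in frame 1: 2.2. Distance in frame 3: 4.9.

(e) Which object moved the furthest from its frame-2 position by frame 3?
the cyan cross

(moved 3.5; next 2.8)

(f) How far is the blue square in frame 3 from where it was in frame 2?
0.7

The blue square moved from (8.4, 2.6) to (9.0, 3.0), a distance of √(0.6² + 0.4²) ≈ 0.7.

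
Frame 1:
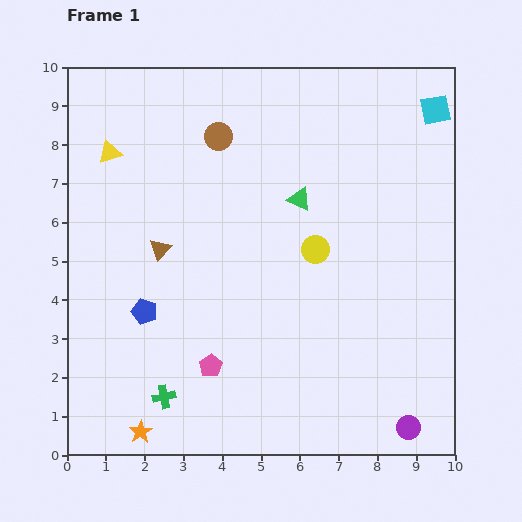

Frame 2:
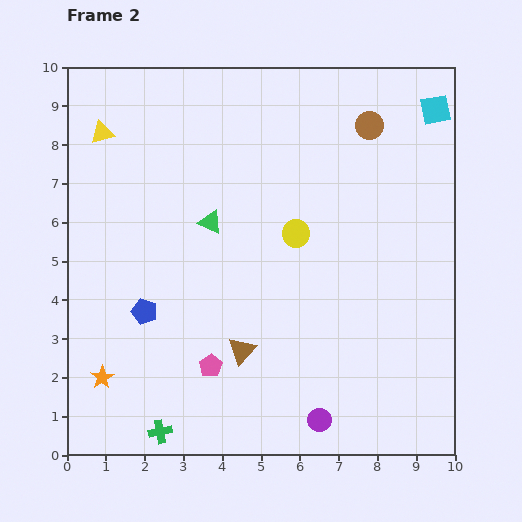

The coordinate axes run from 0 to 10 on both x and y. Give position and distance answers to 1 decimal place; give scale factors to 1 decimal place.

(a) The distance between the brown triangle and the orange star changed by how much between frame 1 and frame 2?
-1.0

Distance in frame 1: 4.7. Distance in frame 2: 3.7.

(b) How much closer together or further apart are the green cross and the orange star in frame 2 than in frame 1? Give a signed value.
+1.0

Distance in frame 1: 1.1. Distance in frame 2: 2.1.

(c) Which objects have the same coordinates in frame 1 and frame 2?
the cyan square, the blue pentagon, the pink pentagon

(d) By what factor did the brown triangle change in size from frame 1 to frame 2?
1.3×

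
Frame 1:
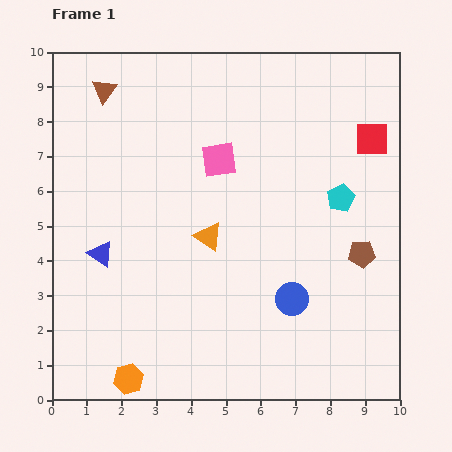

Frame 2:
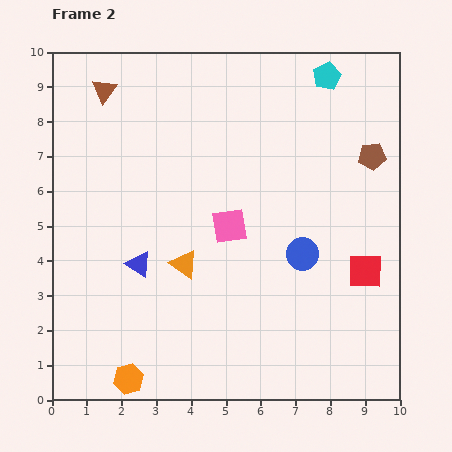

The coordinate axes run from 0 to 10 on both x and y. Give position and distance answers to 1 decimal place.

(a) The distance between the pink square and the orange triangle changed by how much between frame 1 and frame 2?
-0.5

Distance in frame 1: 2.2. Distance in frame 2: 1.7.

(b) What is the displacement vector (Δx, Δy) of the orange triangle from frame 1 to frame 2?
(-0.7, -0.8)

The orange triangle was at (4.5, 4.7) in frame 1 and (3.8, 3.9) in frame 2.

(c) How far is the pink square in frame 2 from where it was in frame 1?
1.9

The pink square moved from (4.8, 6.9) to (5.1, 5.0), a distance of √(0.3² + 1.9²) ≈ 1.9.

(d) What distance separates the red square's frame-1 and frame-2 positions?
3.8

The red square moved from (9.2, 7.5) to (9.0, 3.7), a distance of √(0.2² + 3.8²) ≈ 3.8.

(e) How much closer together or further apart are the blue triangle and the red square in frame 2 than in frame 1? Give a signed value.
-2.0

Distance in frame 1: 8.5. Distance in frame 2: 6.5.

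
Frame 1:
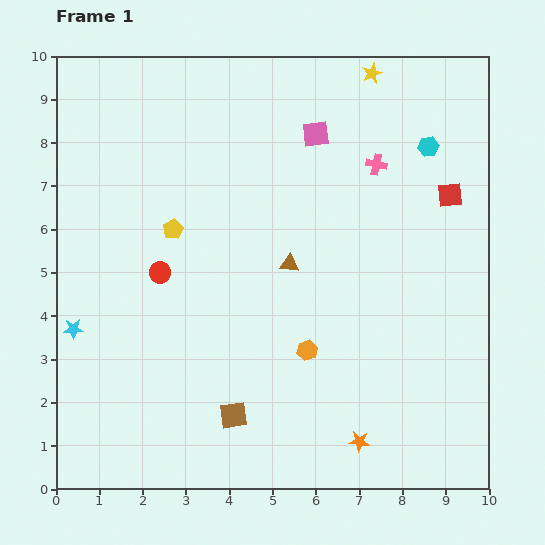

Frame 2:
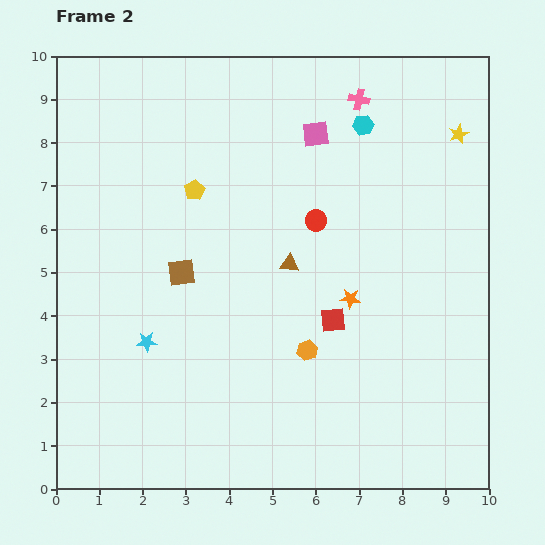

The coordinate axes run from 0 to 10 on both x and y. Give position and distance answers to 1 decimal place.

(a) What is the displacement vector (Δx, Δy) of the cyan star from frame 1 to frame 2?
(1.7, -0.3)

The cyan star was at (0.4, 3.7) in frame 1 and (2.1, 3.4) in frame 2.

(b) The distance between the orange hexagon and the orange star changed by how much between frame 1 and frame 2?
-0.8

Distance in frame 1: 2.4. Distance in frame 2: 1.6.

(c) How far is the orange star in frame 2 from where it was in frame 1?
3.3

The orange star moved from (7.0, 1.1) to (6.8, 4.4), a distance of √(0.2² + 3.3²) ≈ 3.3.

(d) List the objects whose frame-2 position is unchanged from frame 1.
the orange hexagon, the pink square, the brown triangle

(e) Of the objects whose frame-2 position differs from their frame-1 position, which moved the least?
the yellow pentagon

(moved 1.0)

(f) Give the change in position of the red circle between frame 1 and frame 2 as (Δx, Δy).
(3.6, 1.2)

The red circle was at (2.4, 5.0) in frame 1 and (6.0, 6.2) in frame 2.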